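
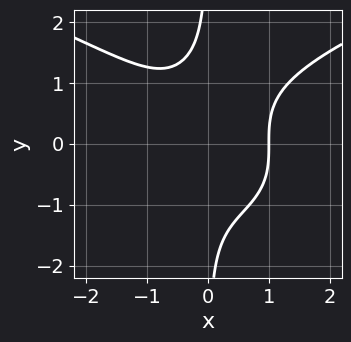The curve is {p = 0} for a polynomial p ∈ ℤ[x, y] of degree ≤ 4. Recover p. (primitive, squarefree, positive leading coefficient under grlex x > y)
(a) deg p = 4. A generic line meets the curve in up to 4 points.
(b) Reading off the gridlines: the curve avoids every integer y-axis point in the box; it crosses the x-axis at the gridline x = 1.
(c) Putting this together gives p.

x*y^3 - x^3 + 1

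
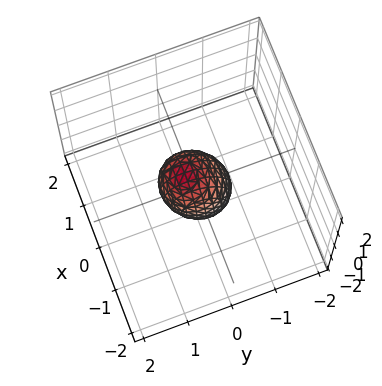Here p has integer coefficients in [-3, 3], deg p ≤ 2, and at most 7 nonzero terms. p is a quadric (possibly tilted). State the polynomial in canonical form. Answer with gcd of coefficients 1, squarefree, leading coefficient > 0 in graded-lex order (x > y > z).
2*x^2 + 2*y^2 - y*z + z^2 - 1

1. The degree is 2 — a generic line meets the surface in up to 2 points.
2. Reading off the gridlines: the z-axis gridline crossings are at z ∈ {-1, 1}.
3. Putting this together gives p.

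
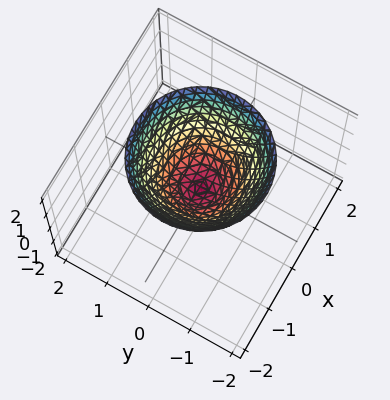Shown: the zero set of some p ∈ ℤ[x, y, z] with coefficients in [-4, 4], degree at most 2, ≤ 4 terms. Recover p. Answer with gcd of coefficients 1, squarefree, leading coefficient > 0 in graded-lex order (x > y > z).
x^2 + y^2 - z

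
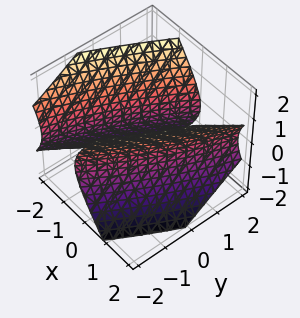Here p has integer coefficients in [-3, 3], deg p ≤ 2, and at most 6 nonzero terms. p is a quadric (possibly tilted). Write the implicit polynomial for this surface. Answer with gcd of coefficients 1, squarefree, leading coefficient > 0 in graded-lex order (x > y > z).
3*x^2 - 3*x*y + y^2 - 2*z^2 - 3

1. There are 2 components.
2. deg p = 2.
3. Checking where it meets the axes: among the integer gridlines, it crosses the x-axis at x ∈ {-1, 1}; no z-intercept at any integer in the box.
4. Matching integer coefficients to the picture gives p.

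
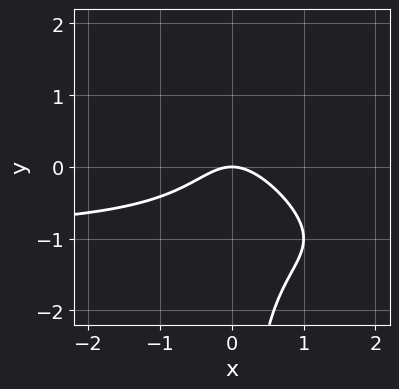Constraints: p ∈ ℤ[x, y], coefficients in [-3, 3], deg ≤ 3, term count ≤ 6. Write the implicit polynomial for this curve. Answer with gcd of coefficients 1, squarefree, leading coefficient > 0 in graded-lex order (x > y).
1. The degree is 3 — no degree-2 curve has this shape.
2. Reading off the gridlines: one x-axis crossing is at x = 0; it crosses the y-axis at the gridline y = 0.
3. Matching integer coefficients to the picture gives p.

x^2*y + x*y^2 + x^2 + y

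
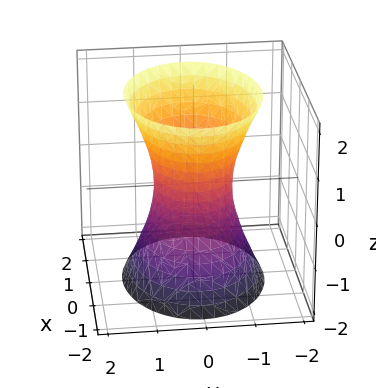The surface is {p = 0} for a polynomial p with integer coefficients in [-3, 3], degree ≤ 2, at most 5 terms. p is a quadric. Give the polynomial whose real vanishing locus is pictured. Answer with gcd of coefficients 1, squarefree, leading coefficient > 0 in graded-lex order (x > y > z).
2*x^2 + 3*y^2 - z^2 - 2

First, the degree is 2 — an hourglass — one-sheet hyperboloid; a quadric.
Next, symmetries: mirror symmetry z ↦ −z ⇒ only even powers of z; mirror symmetry x ↦ −x ⇒ only even powers of x; it's symmetric under y → −y, forcing even powers of y.
Next, checking where it meets the axes: it misses every integer gridline on the z-axis; the x-axis gridline crossings are at x ∈ {-1, 1}.
Finally, fitting integer coefficients to these (and the overall shape) gives p.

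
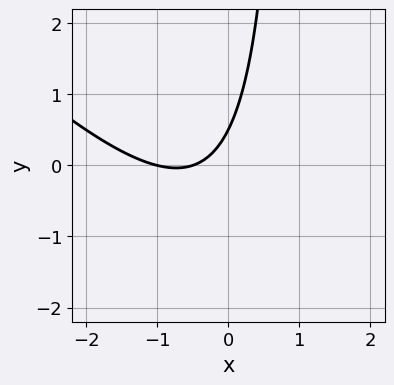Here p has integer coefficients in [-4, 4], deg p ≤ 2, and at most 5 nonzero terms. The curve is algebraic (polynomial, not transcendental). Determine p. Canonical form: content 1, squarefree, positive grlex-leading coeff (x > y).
(a) deg p = 2. The shape is more complex than any degree-1 curve.
(b) Checking where it meets the axes: it crosses the x-axis at the gridline x = -1.
(c) Putting this together gives p.

2*x^2 + 2*x*y + 3*x - 2*y + 1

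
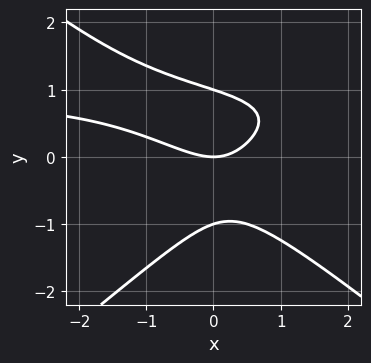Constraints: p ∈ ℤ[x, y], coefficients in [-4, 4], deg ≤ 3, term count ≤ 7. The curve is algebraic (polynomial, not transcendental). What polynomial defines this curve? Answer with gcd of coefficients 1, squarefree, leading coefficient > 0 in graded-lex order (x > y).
2*x^2*y - 3*y^3 - 2*x^2 - 2*x*y + 3*y

First, deg p = 3.
Then, reading off the gridlines: one x-axis crossing is at x = 0; among the integer gridlines, it crosses the y-axis at y ∈ {-1, 0, 1}.
Finally, the integer polynomial consistent with all of this is the stated p.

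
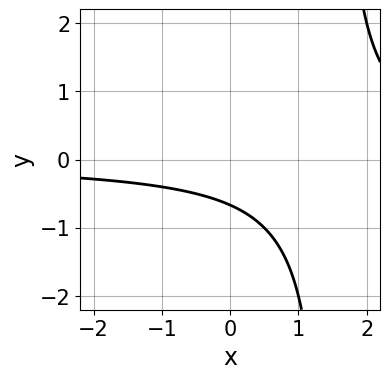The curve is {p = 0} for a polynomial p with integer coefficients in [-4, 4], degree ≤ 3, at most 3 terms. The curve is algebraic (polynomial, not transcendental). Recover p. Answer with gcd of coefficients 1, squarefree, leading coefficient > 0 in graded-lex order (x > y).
2*x*y - 3*y - 2

The degree is 2 — no degree-1 curve has this shape.
From the visible intercepts: it misses every integer gridline on the x-axis.
Matching integer coefficients to the picture gives p.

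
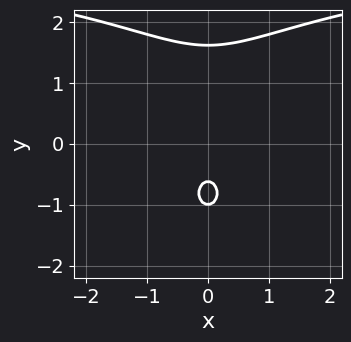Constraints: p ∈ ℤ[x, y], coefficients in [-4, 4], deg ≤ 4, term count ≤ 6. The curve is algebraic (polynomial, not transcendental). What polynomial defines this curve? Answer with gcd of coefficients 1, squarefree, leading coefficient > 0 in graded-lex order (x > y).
1. Degree: no degree-2 curve has this shape, so deg p = 3.
2. Symmetries: mirror symmetry x ↦ −x ⇒ only even powers of x.
3. Observable constraints: it crosses the y-axis at the gridline y = -1; it misses every integer gridline on the x-axis.
4. Solving for integer coefficients yields p as stated.

x^2*y + y^3 - 3*x^2 - 2*y - 1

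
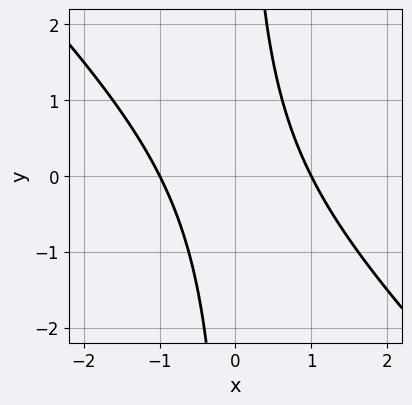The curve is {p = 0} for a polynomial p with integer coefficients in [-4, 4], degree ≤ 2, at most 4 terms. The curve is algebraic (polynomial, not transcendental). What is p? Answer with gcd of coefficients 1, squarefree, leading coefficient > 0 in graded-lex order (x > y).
First, the degree is 2 — a generic line meets the curve in up to 2 points.
Next, checking where it meets the axes: the x-axis gridline crossings are at x ∈ {-1, 1}; no y-intercept at any integer in the box.
Finally, solving for integer coefficients yields p as stated.

x^2 + x*y - 1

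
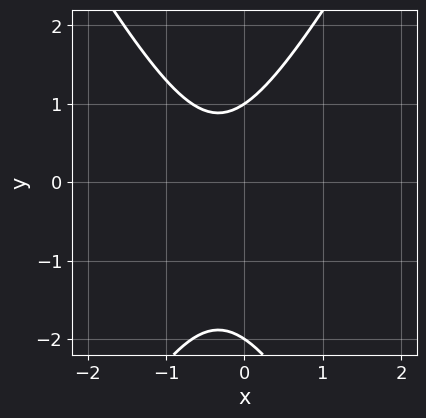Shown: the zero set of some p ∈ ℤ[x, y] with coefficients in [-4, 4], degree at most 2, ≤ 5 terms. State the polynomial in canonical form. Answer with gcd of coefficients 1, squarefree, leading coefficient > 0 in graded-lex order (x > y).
First, deg p = 2. No degree-1 curve has this shape.
Next, against the integer gridlines: among the integer gridlines, it crosses the y-axis at y ∈ {-2, 1}; the curve avoids every integer x-axis point in the box.
Finally, together with the visible shape, these determine p as stated.

3*x^2 - y^2 + 2*x - y + 2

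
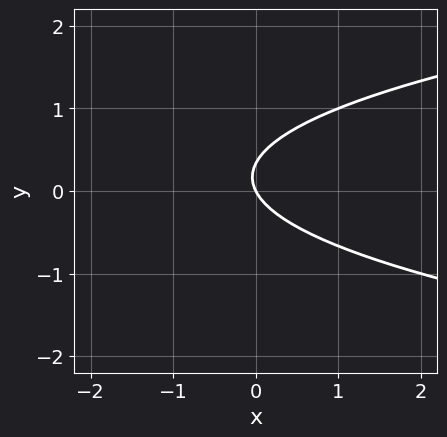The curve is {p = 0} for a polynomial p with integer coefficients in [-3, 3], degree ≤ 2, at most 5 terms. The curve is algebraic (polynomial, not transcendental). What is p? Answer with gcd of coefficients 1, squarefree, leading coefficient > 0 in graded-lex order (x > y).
3*y^2 - 2*x - y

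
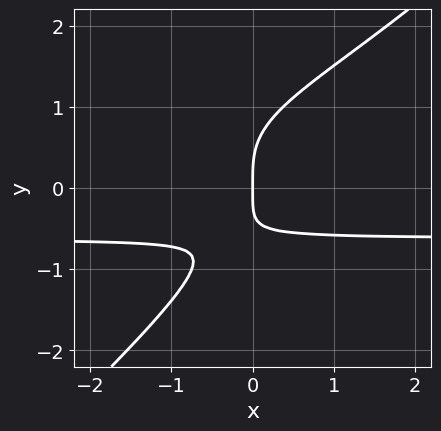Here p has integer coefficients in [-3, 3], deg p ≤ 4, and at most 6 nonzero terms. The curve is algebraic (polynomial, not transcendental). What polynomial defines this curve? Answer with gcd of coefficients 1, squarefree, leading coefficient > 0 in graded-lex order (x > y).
3*x*y^3 - 3*y^4 - x*y^2 + 3*x*y + 3*x

First, degree: a generic line meets the curve in up to 4 points, so deg p = 4.
Then, from the axis intercepts and sections: one y-axis crossing is at y = 0; it meets the x-axis at x = 0 (among the integer gridlines).
Finally, fitting integer coefficients to these (and the overall shape) gives p.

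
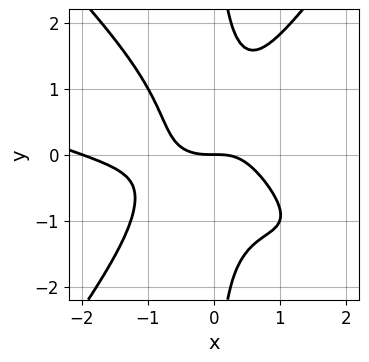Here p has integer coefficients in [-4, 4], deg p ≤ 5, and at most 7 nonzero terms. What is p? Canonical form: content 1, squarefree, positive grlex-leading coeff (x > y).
(a) Degree: no degree-3 curve has this shape, so deg p = 4.
(b) Against the integer gridlines: one y-axis crossing is at y = 0; among the integer gridlines, it crosses the x-axis at x ∈ {-2, 0}.
(c) The integer polynomial consistent with all of this is the stated p.

x^4 + 3*x^3*y - 2*x*y^3 + 2*x^3 + 2*y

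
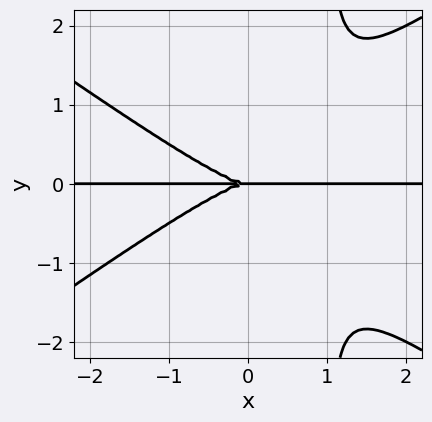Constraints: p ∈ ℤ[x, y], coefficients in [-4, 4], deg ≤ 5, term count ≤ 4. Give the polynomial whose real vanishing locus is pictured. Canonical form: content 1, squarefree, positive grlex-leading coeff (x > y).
1. Degree: no degree-3 curve has this shape, so deg p = 4.
2. From the visible intercepts: every point of the x-axis in the box is on the curve; it meets the y-axis at y = 0 (among the integer gridlines).
3. Together with the visible shape, these determine p as stated.

x^3*y - 2*x*y^3 + 2*y^3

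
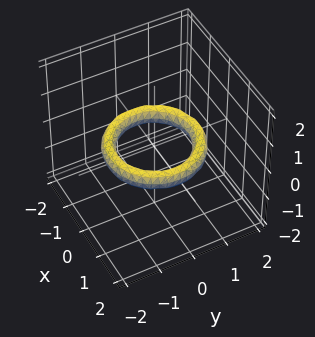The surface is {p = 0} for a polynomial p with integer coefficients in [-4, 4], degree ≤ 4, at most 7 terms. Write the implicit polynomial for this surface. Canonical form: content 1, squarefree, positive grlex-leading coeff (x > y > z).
x^4 + 2*x^2*y^2 + y^4 - 3*x^2 - 3*y^2 + 3*z^2 + 2

First, the degree is 4 — no degree-3 surface has this shape.
Then, symmetry: every cross-section ⟂ z is a circle, so x, y appear only via x² + y².
Then, observable constraints: a circular section at z = 0 has radius exactly 1; among the integer gridlines, it crosses the y-axis at y ∈ {-1, 1}; the surface avoids every integer z-axis point in the box.
Finally, the integer polynomial consistent with all of this is the stated p. Check: (1, 0, 0) on the x-axis lies on the surface, and p(1, 0, 0) = 0. ✓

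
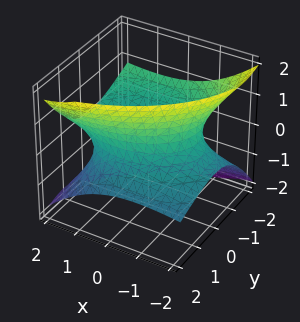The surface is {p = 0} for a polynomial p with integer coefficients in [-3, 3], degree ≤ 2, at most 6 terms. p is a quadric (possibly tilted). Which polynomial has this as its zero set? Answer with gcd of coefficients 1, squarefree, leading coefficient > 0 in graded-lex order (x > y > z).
First, the degree is 2 — the shape is more complex than any degree-1 surface.
Then, reading off the gridlines: it misses every integer gridline on the z-axis.
Finally, assembling these constraints gives the stated polynomial.

x^2 - 3*x*z + 2*y^2 + 3*y*z - 3*z^2 - 3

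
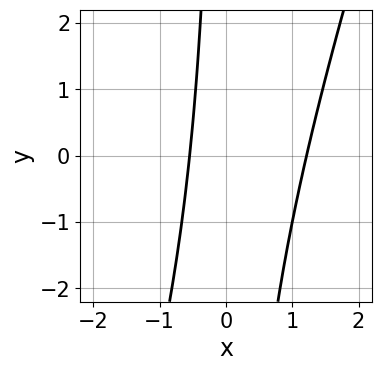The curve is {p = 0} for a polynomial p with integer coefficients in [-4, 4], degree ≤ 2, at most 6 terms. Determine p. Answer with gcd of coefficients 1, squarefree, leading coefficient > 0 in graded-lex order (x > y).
3*x^2 - x*y - 2*x - 2

deg p = 2. No degree-1 curve has this shape.
Reading off the gridlines: the curve avoids every integer y-axis point in the box.
Assembling these constraints gives the stated polynomial.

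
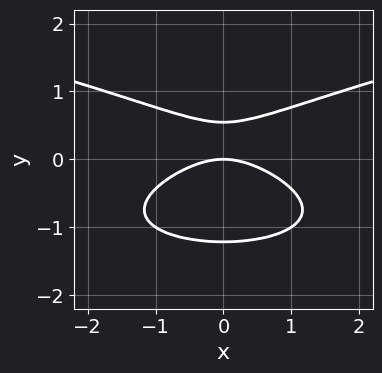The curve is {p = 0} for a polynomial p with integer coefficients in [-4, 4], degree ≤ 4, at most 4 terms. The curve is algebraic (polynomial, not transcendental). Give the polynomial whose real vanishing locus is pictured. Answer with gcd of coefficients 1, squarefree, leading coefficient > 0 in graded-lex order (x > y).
3*y^3 - x^2 + 2*y^2 - 2*y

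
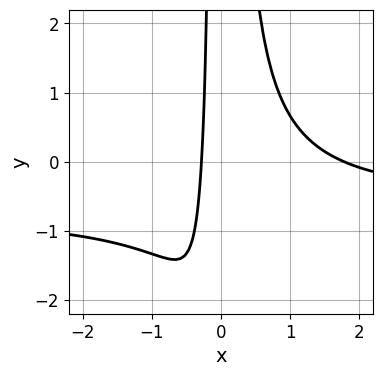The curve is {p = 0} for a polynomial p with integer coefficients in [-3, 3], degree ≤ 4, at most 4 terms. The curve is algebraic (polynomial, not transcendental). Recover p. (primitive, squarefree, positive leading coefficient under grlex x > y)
3*x^2*y + 2*x^2 - 3*x - 1

(a) The degree is 3 — a generic line meets the curve in up to 3 points.
(b) Against the integer gridlines: it misses every integer gridline on the y-axis.
(c) Assembling these constraints gives the stated polynomial.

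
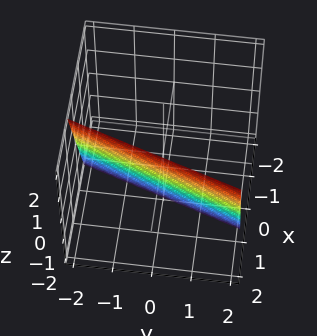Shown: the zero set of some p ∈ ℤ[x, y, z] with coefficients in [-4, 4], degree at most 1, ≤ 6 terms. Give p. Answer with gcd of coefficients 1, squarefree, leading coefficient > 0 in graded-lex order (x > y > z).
3*x - y - z - 2

(a) The degree is 1 — the surface is flat (a plane).
(b) Reading off the gridlines: it crosses the y-axis at the gridline y = -2; one z-axis crossing is at z = -2.
(c) Assembling these constraints gives the stated polynomial.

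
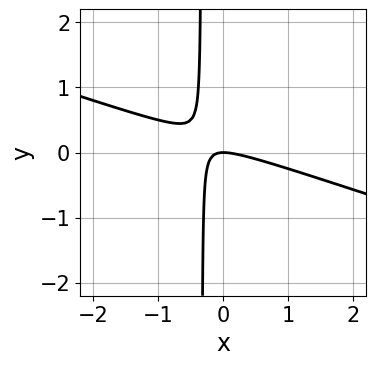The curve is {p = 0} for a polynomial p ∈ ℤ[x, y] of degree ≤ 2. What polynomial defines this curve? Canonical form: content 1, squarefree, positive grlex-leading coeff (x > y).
First, deg p = 2. The shape is more complex than any degree-1 curve.
Then, against the integer gridlines: one x-axis crossing is at x = 0; it meets the y-axis at y = 0 (among the integer gridlines).
Finally, solving for integer coefficients yields p as stated.

x^2 + 3*x*y + y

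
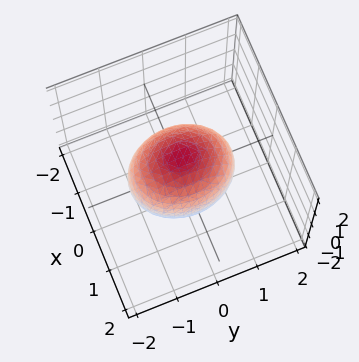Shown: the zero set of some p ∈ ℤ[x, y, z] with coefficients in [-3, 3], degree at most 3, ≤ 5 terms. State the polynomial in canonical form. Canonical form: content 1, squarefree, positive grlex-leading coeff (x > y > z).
1. The degree is 2 — bounded and convex; a quadric.
2. Symmetries: it's symmetric under z → −z, forcing even powers of z; it's symmetric under y → −y, forcing even powers of y; it's symmetric under x → −x, forcing even powers of x.
3. Reading off the gridlines: the x-axis gridline crossings are at x ∈ {-1, 1}.
4. The integer polynomial consistent with all of this is the stated p.

3*x^2 + 2*y^2 + 2*z^2 - 3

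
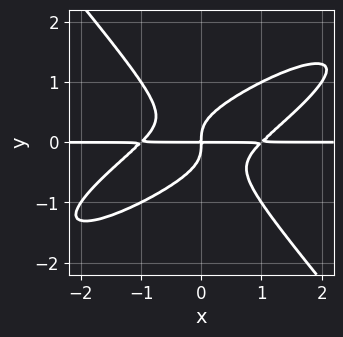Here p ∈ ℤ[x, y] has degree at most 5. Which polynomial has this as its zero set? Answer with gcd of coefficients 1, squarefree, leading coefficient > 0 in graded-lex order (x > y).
First, the degree is 4 — no degree-3 curve has this shape.
Next, observable constraints: every point of the x-axis in the box is on the curve.
Finally, matching integer coefficients to the picture gives p.

x^3*y - 2*x^2*y^2 + 2*y^4 - x*y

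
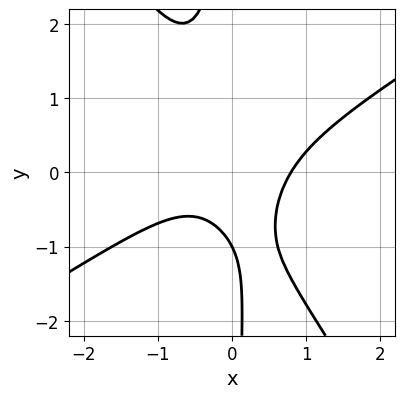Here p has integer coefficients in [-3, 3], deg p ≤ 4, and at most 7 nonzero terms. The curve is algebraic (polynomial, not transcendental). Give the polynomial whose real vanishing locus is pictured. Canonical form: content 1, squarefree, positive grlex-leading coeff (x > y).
1. The degree is 3 — no degree-2 curve has this shape.
2. Against the integer gridlines: it crosses the y-axis at the gridline y = -1.
3. Assembling these constraints gives the stated polynomial.

2*x^3 - 2*x^2*y - 2*x*y^2 - y - 1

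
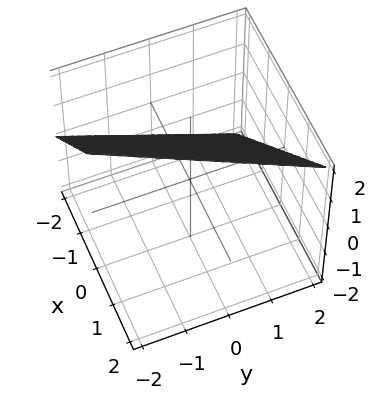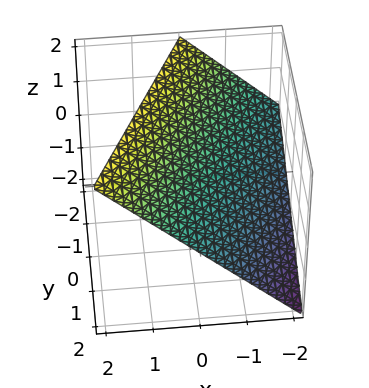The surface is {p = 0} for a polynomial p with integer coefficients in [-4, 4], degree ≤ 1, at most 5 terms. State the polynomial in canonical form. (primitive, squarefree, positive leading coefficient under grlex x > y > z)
2*x - y - 2*z + 2

Degree: the surface is flat (a plane), so deg p = 1.
Reading off the gridlines: it crosses the x-axis at the gridline x = -1; it crosses the y-axis at the gridline y = 2; one z-axis crossing is at z = 1.
Matching integer coefficients to the picture gives p.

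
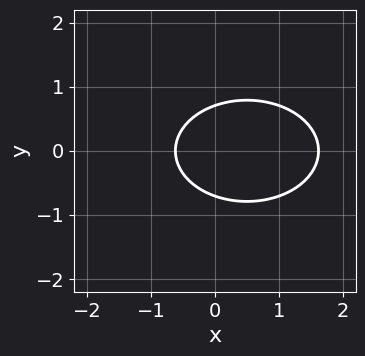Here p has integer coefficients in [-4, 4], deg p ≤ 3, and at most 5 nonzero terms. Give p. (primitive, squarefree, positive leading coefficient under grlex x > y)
x^2 + 2*y^2 - x - 1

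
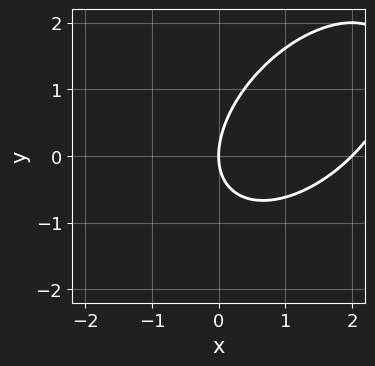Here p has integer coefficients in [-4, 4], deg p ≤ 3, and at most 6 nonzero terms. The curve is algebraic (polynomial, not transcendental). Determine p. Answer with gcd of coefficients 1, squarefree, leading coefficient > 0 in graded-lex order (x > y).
x^2 - x*y + y^2 - 2*x

1. deg p = 2. The shape is more complex than any degree-1 curve.
2. Checking where it meets the axes: it crosses the y-axis at the gridline y = 0; the x-axis gridline crossings are at x ∈ {0, 2}.
3. The integer polynomial consistent with all of this is the stated p.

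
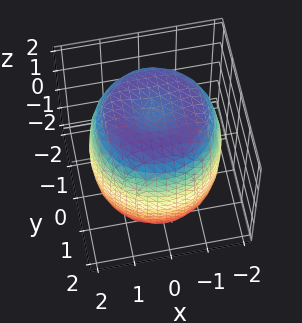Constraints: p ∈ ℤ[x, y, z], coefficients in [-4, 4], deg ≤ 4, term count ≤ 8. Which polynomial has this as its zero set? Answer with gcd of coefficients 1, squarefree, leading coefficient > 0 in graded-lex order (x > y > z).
x^4 + 2*x^2*y^2 + y^4 - 2*x^2 - 2*y^2 + z^2 - 3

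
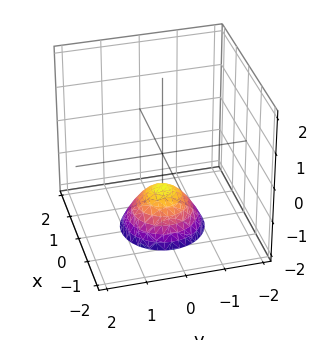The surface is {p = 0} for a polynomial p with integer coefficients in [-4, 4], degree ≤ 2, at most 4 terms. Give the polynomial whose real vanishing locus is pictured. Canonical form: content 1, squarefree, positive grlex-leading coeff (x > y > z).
1. deg p = 2. A generic line meets the surface in up to 2 points.
2. Symmetries: rotational symmetry about the z-axis ⇒ p depends on x, y only through x² + y².
3. Observable constraints: no y-intercept at any integer in the box; a circular section at z = -2 has radius exactly 1; it crosses the z-axis at the gridline z = -1; no x-intercept at any integer in the box.
4. Putting this together gives p.

x^2 + y^2 + z + 1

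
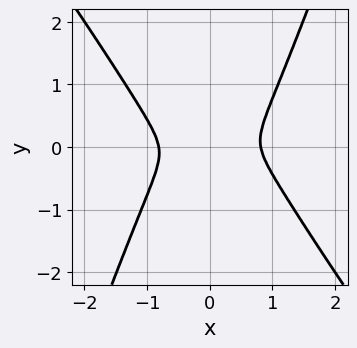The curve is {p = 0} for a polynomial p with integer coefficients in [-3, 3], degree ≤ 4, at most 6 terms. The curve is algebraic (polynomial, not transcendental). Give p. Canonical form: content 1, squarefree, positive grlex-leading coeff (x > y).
3*x^4 + x^3*y - x^2*y^2 - 2*x^2 - 2*y^2

1. deg p = 4. No degree-3 curve has this shape.
2. Matching integer coefficients to the picture gives p.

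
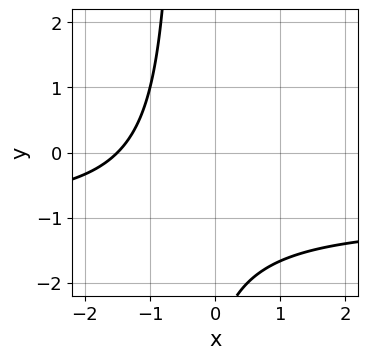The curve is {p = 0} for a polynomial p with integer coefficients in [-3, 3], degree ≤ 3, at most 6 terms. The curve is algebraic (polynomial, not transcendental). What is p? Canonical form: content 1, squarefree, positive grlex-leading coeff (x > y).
(a) Degree: the shape is more complex than any degree-1 curve, so deg p = 2.
(b) From the visible intercepts: no y-intercept at any integer in the box.
(c) Together with the visible shape, these determine p as stated.

2*x*y + 2*x + y + 3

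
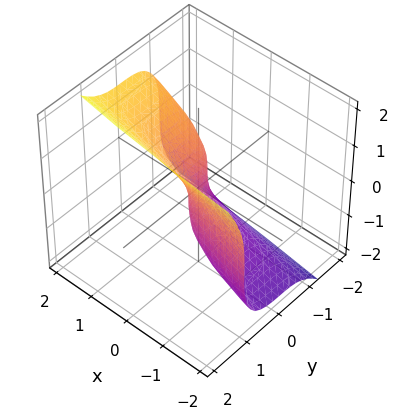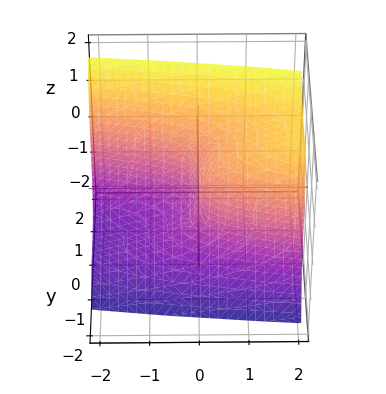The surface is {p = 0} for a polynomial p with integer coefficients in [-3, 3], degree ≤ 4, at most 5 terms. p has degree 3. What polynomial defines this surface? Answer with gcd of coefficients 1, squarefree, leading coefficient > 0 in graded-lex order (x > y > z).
3*y^3 - z^3 + 2*x

(a) The degree is 3 — a generic line meets the surface in up to 3 points.
(b) Reading off the gridlines: it meets the z-axis at z = 0 (among the integer gridlines); it crosses the y-axis at the gridline y = 0; one x-axis crossing is at x = 0.
(c) Fitting integer coefficients to these (and the overall shape) gives p.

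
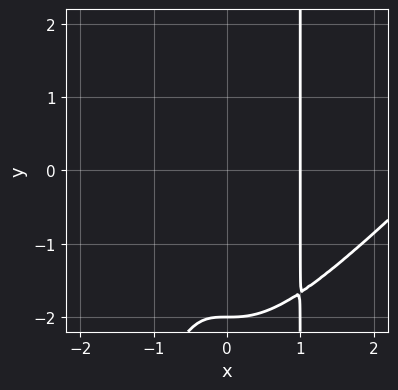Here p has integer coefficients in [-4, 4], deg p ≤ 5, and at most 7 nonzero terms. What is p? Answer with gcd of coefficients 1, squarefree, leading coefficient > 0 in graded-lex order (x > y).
x^4 - x^3*y - 3*x^3 + y + 2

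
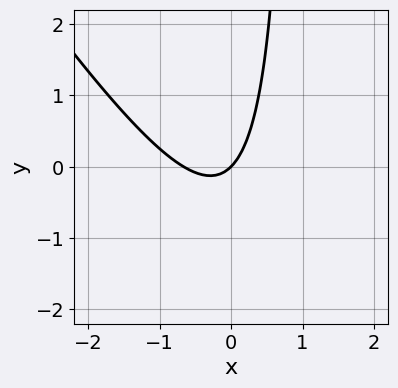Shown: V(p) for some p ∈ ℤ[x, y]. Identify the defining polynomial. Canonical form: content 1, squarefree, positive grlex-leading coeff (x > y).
First, degree: no degree-1 curve has this shape, so deg p = 2.
Then, checking where it meets the axes: one x-axis crossing is at x = 0; it crosses the y-axis at the gridline y = 0.
Finally, matching integer coefficients to the picture gives p.

3*x^2 + 2*x*y + 2*x - 2*y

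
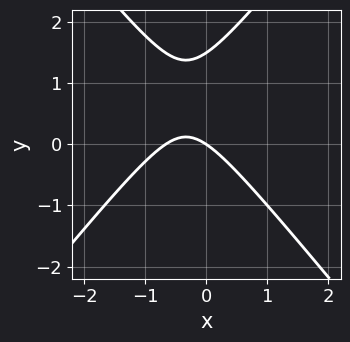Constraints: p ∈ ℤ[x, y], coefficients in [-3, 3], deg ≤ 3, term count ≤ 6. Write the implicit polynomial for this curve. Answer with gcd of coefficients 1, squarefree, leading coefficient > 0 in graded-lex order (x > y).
3*x^2 - 2*y^2 + 2*x + 3*y

(a) The degree is 2 — a generic line meets the curve in up to 2 points.
(b) From the visible intercepts: one y-axis crossing is at y = 0; one x-axis crossing is at x = 0.
(c) Assembling these constraints gives the stated polynomial.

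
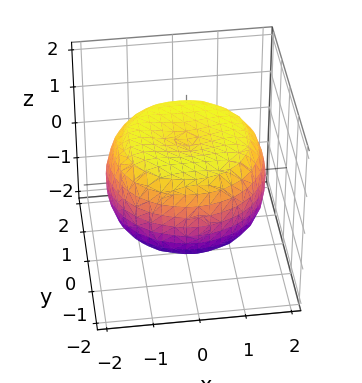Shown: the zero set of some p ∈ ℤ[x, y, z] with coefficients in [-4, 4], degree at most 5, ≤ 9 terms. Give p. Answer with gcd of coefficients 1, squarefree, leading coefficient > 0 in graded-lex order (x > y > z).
(a) Degree: a generic line meets the surface in up to 4 points, so deg p = 4.
(b) By symmetry, every cross-section ⟂ z is a circle, so x, y appear only via x² + y².
(c) From the visible intercepts: among the integer gridlines, it crosses the z-axis at z ∈ {-1, 1}; a circular section at z = 1 has radius between 1 and 2.
(d) These observations pin down the coefficients.

x^4 + 2*x^2*y^2 + y^4 - 2*x^2 - 2*y^2 + 3*z^2 - 3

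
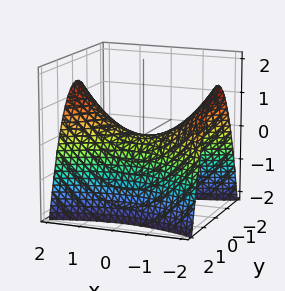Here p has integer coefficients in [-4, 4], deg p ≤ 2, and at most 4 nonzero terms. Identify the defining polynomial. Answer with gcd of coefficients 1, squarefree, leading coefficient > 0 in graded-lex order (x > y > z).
x^2 - 3*y^2 - 3*z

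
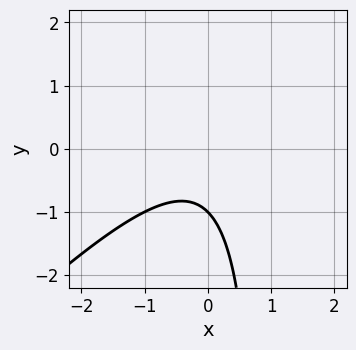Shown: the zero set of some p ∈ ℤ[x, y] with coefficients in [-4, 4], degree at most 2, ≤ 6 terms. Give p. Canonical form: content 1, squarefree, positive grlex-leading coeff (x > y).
x^2 - x*y + y + 1

1. Degree: no degree-1 curve has this shape, so deg p = 2.
2. Against the integer gridlines: the curve avoids every integer x-axis point in the box; it meets the y-axis at y = -1 (among the integer gridlines).
3. Solving for integer coefficients yields p as stated.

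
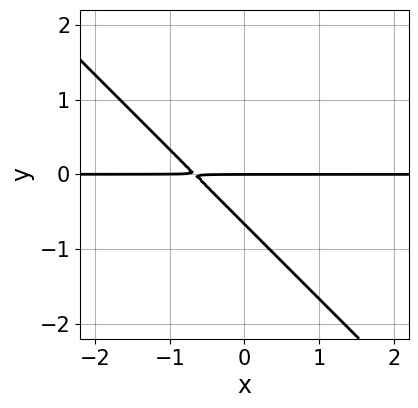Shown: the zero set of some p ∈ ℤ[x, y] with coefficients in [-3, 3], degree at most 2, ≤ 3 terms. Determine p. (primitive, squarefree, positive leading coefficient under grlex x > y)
3*x*y + 3*y^2 + 2*y

Degree: a generic line meets the curve in up to 2 points, so deg p = 2.
From the visible intercepts: one y-axis crossing is at y = 0; the visible x-axis segment lies entirely on the curve.
Putting this together gives p.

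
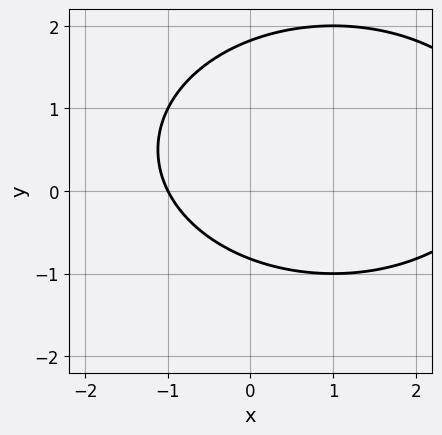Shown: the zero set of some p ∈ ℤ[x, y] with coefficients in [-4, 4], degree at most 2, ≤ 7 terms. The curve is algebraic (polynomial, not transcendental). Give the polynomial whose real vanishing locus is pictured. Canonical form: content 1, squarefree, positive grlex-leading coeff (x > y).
x^2 + 2*y^2 - 2*x - 2*y - 3

First, the degree is 2 — a generic line meets the curve in up to 2 points.
Next, observable constraints: it meets the x-axis at x = -1 (among the integer gridlines).
Finally, the integer polynomial consistent with all of this is the stated p.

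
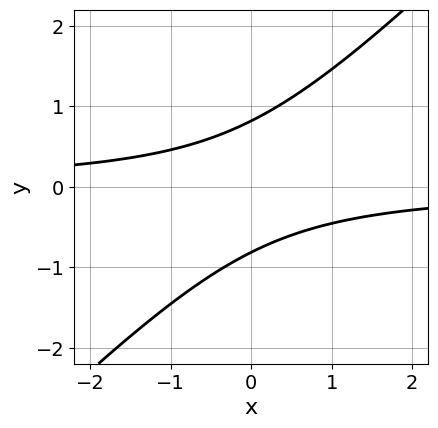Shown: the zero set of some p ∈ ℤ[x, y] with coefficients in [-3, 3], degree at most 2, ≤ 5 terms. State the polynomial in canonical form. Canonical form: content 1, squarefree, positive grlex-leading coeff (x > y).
First, the degree is 2 — the shape is more complex than any degree-1 curve.
Then, against the integer gridlines: the curve avoids every integer x-axis point in the box.
Finally, fitting integer coefficients to these (and the overall shape) gives p.

3*x*y - 3*y^2 + 2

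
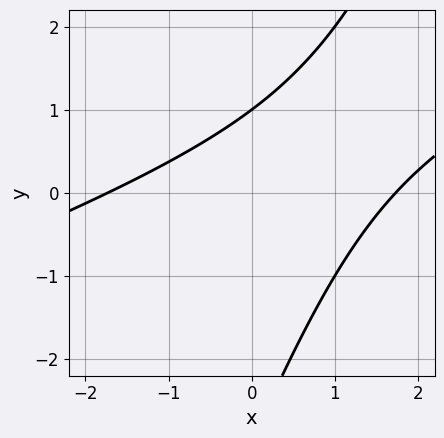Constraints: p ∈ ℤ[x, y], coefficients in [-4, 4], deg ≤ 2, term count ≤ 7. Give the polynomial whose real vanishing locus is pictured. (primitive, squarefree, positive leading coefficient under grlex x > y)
x^2 - 3*x*y + y^2 + 2*y - 3

First, deg p = 2. No degree-1 curve has this shape.
Then, observable constraints: one y-axis crossing is at y = 1.
Finally, matching integer coefficients to the picture gives p.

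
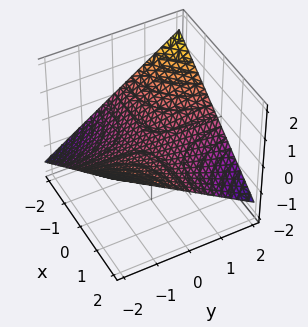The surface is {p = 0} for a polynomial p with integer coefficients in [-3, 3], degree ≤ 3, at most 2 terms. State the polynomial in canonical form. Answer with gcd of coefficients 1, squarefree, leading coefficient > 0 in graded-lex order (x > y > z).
1. Degree: a saddle surface; a quadric, so deg p = 2.
2. Reading off the gridlines: every point of the x-axis in the box is on the surface; the visible y-axis segment lies entirely on the surface; one z-axis crossing is at z = 0.
3. These observations pin down the coefficients.

x*y + 3*z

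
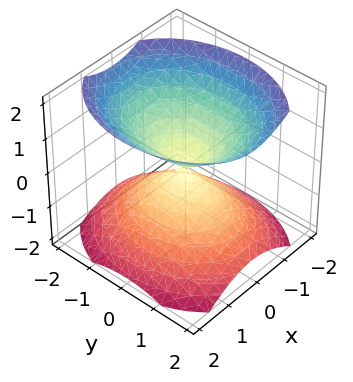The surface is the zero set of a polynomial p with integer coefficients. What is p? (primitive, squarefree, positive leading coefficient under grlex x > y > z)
3*x^2 + 2*y^2 - 3*z^2

1. The picture has 2 separate pieces.
2. deg p = 2.
3. Symmetries: mirror symmetry y ↦ −y ⇒ only even powers of y; the x ↦ −x reflection is a symmetry, so x appears only in even powers; it's symmetric under z → −z, forcing even powers of z.
4. From the axis intercepts and sections: it meets the z-axis at z = 0 (among the integer gridlines); it meets the x-axis at x = 0 (among the integer gridlines); it crosses the y-axis at the gridline y = 0.
5. Putting this together gives p.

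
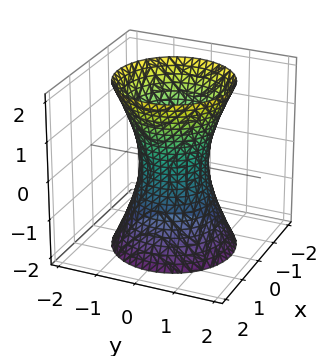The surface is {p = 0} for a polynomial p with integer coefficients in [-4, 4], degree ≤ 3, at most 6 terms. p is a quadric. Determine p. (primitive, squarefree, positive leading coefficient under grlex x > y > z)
(a) deg p = 2. An hourglass — one-sheet hyperboloid; a quadric.
(b) Symmetries: mirror symmetry z ↦ −z ⇒ only even powers of z; the z-axis is an axis of rotation, so x and y enter only as x² + y².
(c) From the visible intercepts: a circular section at z = 2 has radius between 1 and 2; no z-intercept at any integer in the box.
(d) Fitting integer coefficients to these (and the overall shape) gives p.

3*x^2 + 3*y^2 - z^2 - 2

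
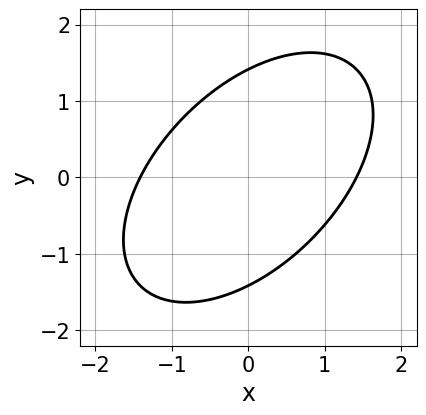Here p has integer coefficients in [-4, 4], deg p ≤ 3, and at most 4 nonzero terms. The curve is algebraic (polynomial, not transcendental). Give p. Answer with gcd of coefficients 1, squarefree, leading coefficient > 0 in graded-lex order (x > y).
First, degree: no degree-1 curve has this shape, so deg p = 2.
Finally, matching integer coefficients to the picture gives p.

x^2 - x*y + y^2 - 2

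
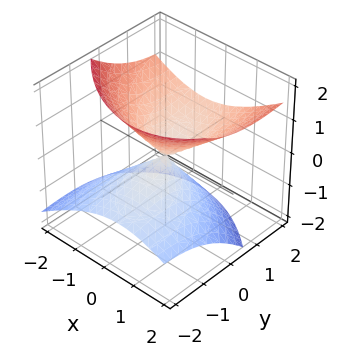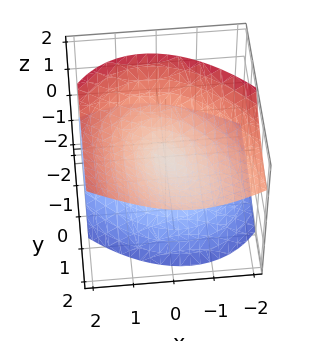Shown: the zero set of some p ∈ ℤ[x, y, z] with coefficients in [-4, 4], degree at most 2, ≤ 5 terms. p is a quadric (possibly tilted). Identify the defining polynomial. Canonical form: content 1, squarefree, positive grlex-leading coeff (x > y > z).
First, degree: a generic line meets the surface in up to 2 points, so deg p = 2.
Next, from the visible intercepts: it crosses the x-axis at the gridline x = 0; it crosses the y-axis at the gridline y = 0.
Finally, the integer polynomial consistent with all of this is the stated p.

2*x^2 + x*y + y^2 - 3*y*z - 3*z^2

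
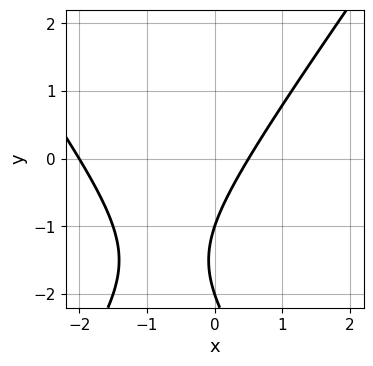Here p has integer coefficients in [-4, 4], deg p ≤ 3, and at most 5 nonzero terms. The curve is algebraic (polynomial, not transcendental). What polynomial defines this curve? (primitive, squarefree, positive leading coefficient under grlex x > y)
1. deg p = 2.
2. Observable constraints: it meets the x-axis at x = -2 (among the integer gridlines); among the integer gridlines, it crosses the y-axis at y ∈ {-2, -1}.
3. Solving for integer coefficients yields p as stated.

2*x^2 - y^2 + 3*x - 3*y - 2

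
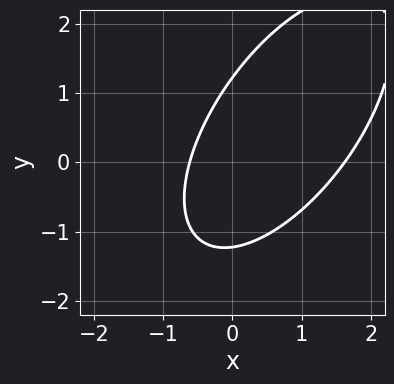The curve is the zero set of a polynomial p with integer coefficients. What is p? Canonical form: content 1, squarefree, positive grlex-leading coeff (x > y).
3*x^2 - 3*x*y + 2*y^2 - 3*x - 3

First, the degree is 2 — a generic line meets the curve in up to 2 points.
Finally, matching integer coefficients to the picture gives p.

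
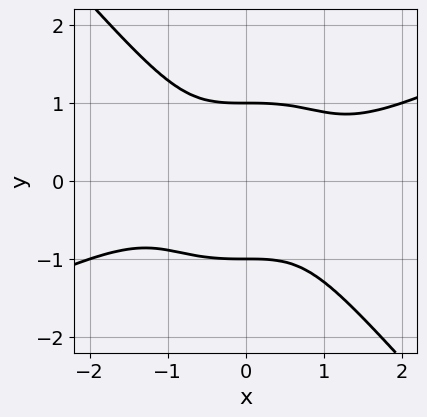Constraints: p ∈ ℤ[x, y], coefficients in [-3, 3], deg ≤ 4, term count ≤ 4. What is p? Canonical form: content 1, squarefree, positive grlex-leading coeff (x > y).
1. deg p = 4. No degree-3 curve has this shape.
2. From the axis intercepts and sections: no x-intercept at any integer in the box; the y-axis gridline crossings are at y ∈ {-1, 1}.
3. Putting this together gives p.

x^4 - 2*x^3*y - 2*y^4 + 2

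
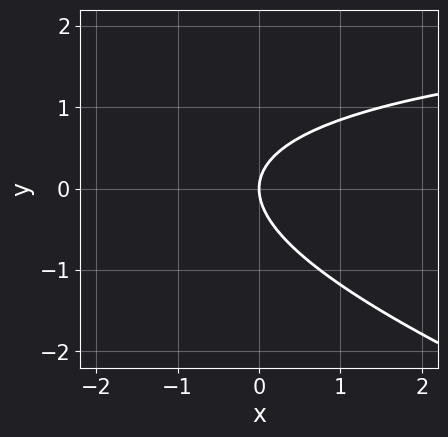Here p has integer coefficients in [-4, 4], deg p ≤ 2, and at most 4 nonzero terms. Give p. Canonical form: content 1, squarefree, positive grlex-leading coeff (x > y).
x*y + 3*y^2 - 3*x

First, the degree is 2 — the shape is more complex than any degree-1 curve.
Next, from the axis intercepts and sections: one y-axis crossing is at y = 0; it meets the x-axis at x = 0 (among the integer gridlines).
Finally, matching integer coefficients to the picture gives p.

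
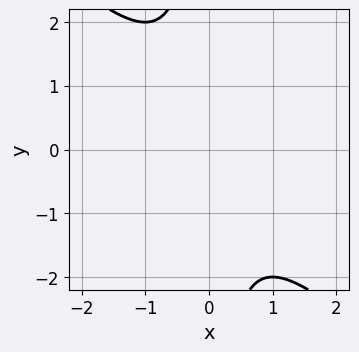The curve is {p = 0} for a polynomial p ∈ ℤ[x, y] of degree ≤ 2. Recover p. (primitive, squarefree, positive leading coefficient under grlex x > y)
x^2 + x*y + 1

1. Degree: no degree-1 curve has this shape, so deg p = 2.
2. From the axis intercepts and sections: the curve avoids every integer x-axis point in the box; no y-intercept at any integer in the box.
3. The integer polynomial consistent with all of this is the stated p.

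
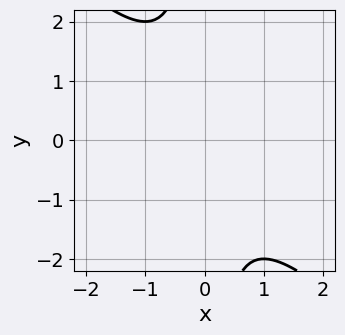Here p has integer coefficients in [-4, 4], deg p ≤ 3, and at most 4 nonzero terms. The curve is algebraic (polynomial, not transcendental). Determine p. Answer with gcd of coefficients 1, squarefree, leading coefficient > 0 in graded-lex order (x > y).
x^2 + x*y + 1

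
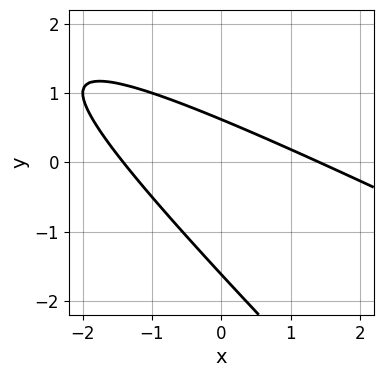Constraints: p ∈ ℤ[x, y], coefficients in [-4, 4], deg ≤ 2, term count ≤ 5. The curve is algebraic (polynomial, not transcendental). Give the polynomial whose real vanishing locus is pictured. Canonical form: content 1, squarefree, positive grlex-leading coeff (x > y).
x^2 + 3*x*y + 2*y^2 + 2*y - 2

First, the degree is 2 — no degree-1 curve has this shape.
Finally, the integer polynomial consistent with all of this is the stated p.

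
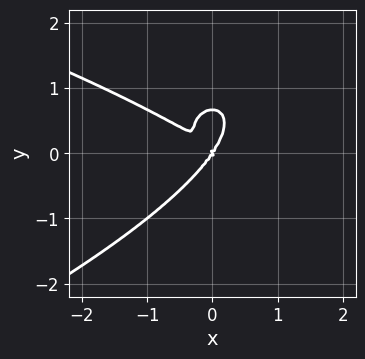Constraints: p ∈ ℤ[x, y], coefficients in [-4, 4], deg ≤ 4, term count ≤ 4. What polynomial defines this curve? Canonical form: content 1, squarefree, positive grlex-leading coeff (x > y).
First, the degree is 4 — no degree-3 curve has this shape.
Next, reading off the gridlines: it crosses the x-axis at the gridline x = 0; one y-axis crossing is at y = 0.
Finally, these observations pin down the coefficients.

3*y^4 + 2*x^3 + 3*x^2*y - 2*y^3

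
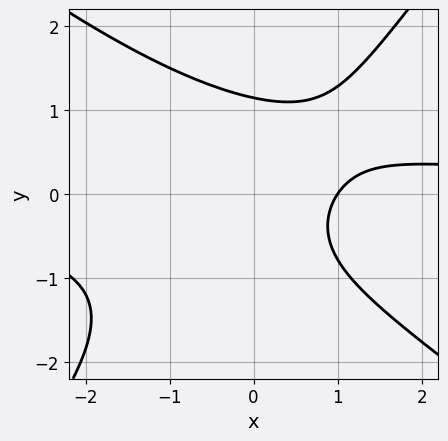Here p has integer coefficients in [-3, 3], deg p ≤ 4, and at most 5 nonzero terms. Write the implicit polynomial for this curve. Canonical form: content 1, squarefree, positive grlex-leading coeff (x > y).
1. deg p = 3. The shape is more complex than any degree-2 curve.
2. Checking where it meets the axes: one x-axis crossing is at x = 1.
3. Together with the visible shape, these determine p as stated.

2*x^2*y + x*y^2 - 2*y^3 - 3*x + 3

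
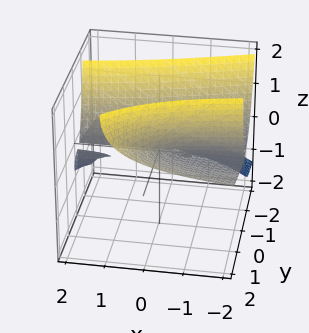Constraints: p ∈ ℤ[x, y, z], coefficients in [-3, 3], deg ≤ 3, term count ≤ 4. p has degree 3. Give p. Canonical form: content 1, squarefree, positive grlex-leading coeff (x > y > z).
2*x*y*z + y^3 - 3*y^2*z + 2*z^2

There are 3 components. They look like related sheets of one shape, so recover p as a whole.
The degree is 3 — the shape is more complex than any degree-2 surface.
Reading off the gridlines: it meets the y-axis at y = 0 (among the integer gridlines); one z-axis crossing is at z = 0.
Matching integer coefficients to the picture gives p. Check: (-2, 0, 0) on the x-axis lies on the surface, and p(-2, 0, 0) = 0. ✓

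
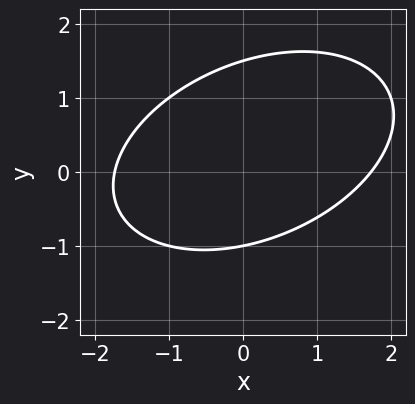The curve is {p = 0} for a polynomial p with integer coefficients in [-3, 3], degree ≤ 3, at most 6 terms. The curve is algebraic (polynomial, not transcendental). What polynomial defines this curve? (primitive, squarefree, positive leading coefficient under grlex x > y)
1. Degree: the shape is more complex than any degree-1 curve, so deg p = 2.
2. Reading off the gridlines: it meets the y-axis at y = -1 (among the integer gridlines).
3. These observations pin down the coefficients.

x^2 - x*y + 2*y^2 - y - 3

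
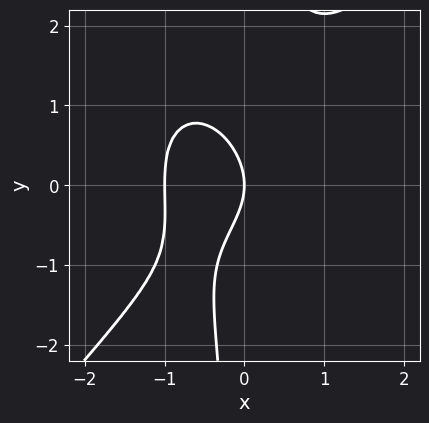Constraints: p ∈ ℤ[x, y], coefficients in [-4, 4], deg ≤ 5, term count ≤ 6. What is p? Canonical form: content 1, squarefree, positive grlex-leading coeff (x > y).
3*x^4 - 2*x*y^3 + x*y^2 + 2*y^2 + 3*x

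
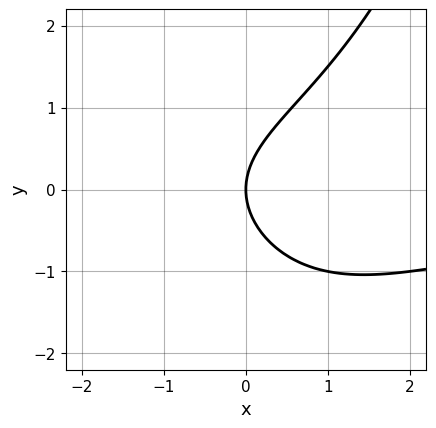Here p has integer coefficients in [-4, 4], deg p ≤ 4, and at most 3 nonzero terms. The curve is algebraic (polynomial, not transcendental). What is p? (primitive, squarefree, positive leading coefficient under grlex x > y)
The degree is 3 — no degree-2 curve has this shape.
From the visible intercepts: it meets the y-axis at y = 0 (among the integer gridlines); one x-axis crossing is at x = 0.
The integer polynomial consistent with all of this is the stated p.

x^2*y - 2*y^2 + 3*x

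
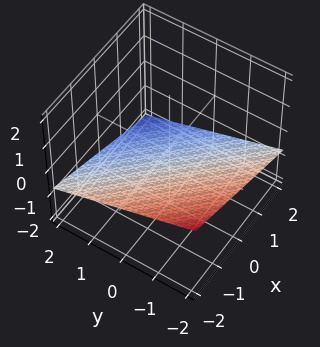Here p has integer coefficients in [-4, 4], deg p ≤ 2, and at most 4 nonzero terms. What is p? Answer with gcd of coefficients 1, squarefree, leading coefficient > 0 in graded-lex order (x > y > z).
(a) Degree: every cross-section is a straight line — this is a plane, so deg p = 1.
(b) Checking where it meets the axes: it meets the y-axis at y = -2 (among the integer gridlines); one x-axis crossing is at x = -2.
(c) Fitting integer coefficients to these (and the overall shape) gives p.

x + y + 3*z + 2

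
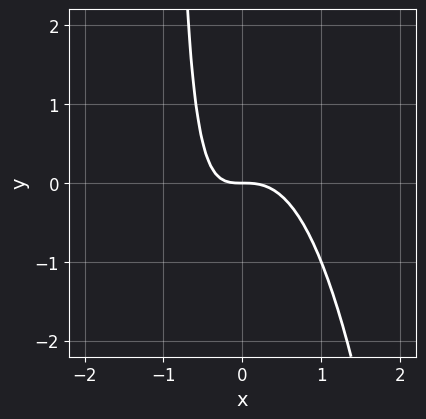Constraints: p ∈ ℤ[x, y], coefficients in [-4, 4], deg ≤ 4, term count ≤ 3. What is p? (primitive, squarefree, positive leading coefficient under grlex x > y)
2*x^3 + x*y + y

deg p = 3. The shape is more complex than any degree-2 curve.
Checking where it meets the axes: one x-axis crossing is at x = 0; it crosses the y-axis at the gridline y = 0.
Assembling these constraints gives the stated polynomial.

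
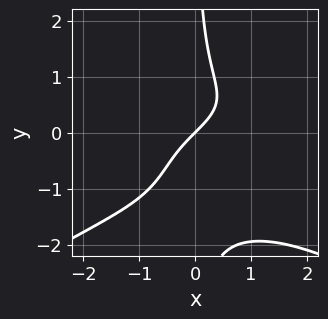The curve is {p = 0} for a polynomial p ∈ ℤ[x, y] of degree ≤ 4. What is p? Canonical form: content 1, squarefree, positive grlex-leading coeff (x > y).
x^3*y - 3*x*y^3 - 3*x*y^2 - 3*x + 3*y

First, the degree is 4 — the shape is more complex than any degree-3 curve.
Next, checking where it meets the axes: it crosses the x-axis at the gridline x = 0; one y-axis crossing is at y = 0.
Finally, fitting integer coefficients to these (and the overall shape) gives p.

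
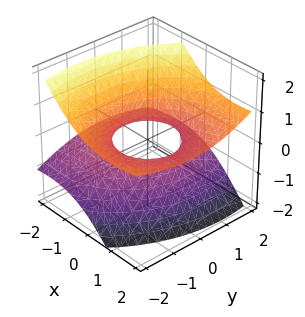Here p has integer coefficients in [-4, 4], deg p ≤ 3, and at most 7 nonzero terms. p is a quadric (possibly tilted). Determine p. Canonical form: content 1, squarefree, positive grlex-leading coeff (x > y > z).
1. The degree is 2 — no degree-1 surface has this shape.
2. Reading off the gridlines: the surface avoids every integer z-axis point in the box; the y-axis gridline crossings are at y ∈ {-1, 1}; among the integer gridlines, it crosses the x-axis at x ∈ {-1, 1}.
3. Solving for integer coefficients yields p as stated.

x^2 - 3*x*z + y^2 + y*z - 3*z^2 - 1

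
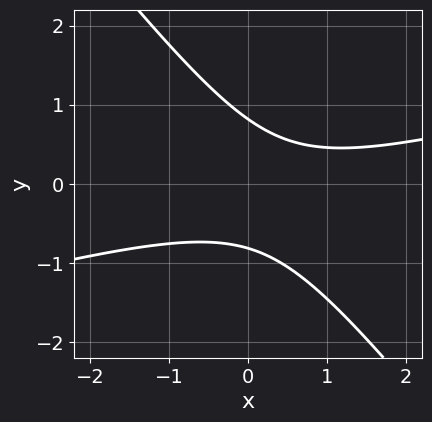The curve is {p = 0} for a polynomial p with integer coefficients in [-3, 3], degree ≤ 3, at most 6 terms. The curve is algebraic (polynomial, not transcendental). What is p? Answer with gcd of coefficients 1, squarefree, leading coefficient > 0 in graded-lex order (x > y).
(a) The degree is 2 — a generic line meets the curve in up to 2 points.
(b) From the visible intercepts: the curve avoids every integer x-axis point in the box.
(c) Solving for integer coefficients yields p as stated.

x^2 - 3*x*y - 3*y^2 - x + 2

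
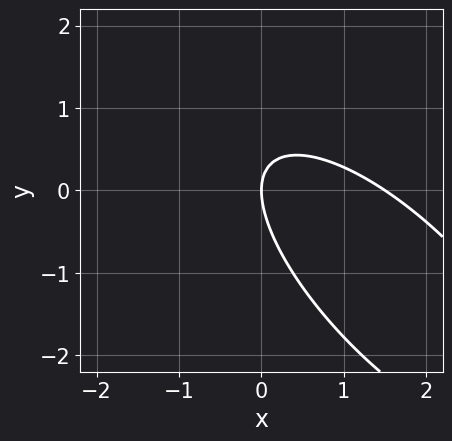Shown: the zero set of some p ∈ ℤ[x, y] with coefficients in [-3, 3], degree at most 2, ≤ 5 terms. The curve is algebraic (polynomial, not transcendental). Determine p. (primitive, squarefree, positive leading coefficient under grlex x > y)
2*x^2 + 3*x*y + 2*y^2 - 3*x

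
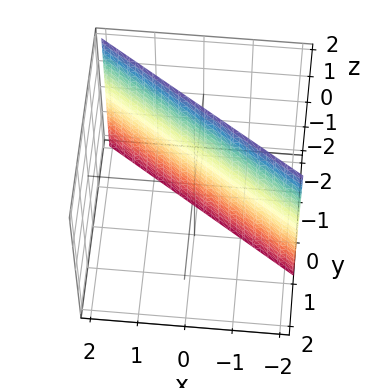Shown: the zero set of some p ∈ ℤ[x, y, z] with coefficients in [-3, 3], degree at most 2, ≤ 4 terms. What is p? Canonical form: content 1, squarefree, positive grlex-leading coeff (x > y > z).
2*x + 3*y + 2

deg p = 1. Every cross-section is a straight line — this is a plane.
Reading off the gridlines: no z-intercept at any integer in the box; one x-axis crossing is at x = -1.
Putting this together gives p.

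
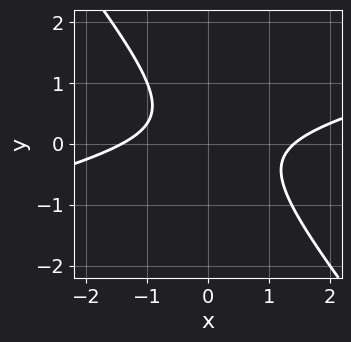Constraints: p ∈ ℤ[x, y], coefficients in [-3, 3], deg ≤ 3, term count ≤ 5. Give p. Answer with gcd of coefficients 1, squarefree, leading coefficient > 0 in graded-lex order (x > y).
The degree is 2 — a generic line meets the curve in up to 2 points.
From the axis intercepts and sections: no y-intercept at any integer in the box.
Together with the visible shape, these determine p as stated.

x^2 - 3*x*y - 3*y^2 + y - 2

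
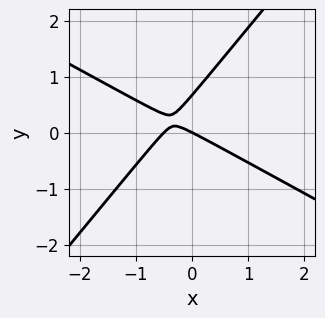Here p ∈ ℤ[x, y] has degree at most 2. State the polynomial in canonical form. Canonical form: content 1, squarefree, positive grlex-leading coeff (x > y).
First, deg p = 2. The shape is more complex than any degree-1 curve.
Next, from the axis intercepts and sections: it meets the y-axis at y = 0 (among the integer gridlines); it crosses the x-axis at the gridline x = 0.
Finally, solving for integer coefficients yields p as stated.

2*x^2 + 2*x*y - 3*y^2 + x + 2*y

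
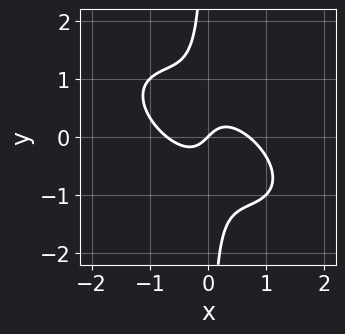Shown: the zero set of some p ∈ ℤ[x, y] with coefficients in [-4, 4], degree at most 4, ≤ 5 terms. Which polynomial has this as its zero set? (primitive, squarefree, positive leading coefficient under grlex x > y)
2*x^3 + 3*x^2*y + 3*x*y^2 - x + y

(a) The degree is 3 — a generic line meets the curve in up to 3 points.
(b) Observable constraints: one y-axis crossing is at y = 0; it meets the x-axis at x = 0 (among the integer gridlines).
(c) Fitting integer coefficients to these (and the overall shape) gives p.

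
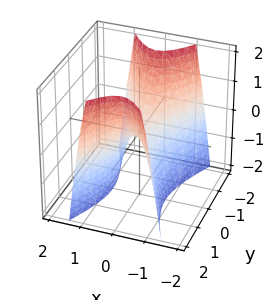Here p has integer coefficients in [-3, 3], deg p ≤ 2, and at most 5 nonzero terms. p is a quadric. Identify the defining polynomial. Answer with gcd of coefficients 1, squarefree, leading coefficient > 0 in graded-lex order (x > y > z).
3*x^2 - y^2 + z

Degree: a saddle surface; a quadric, so deg p = 2.
Symmetries: mirror symmetry y ↦ −y ⇒ only even powers of y; it's symmetric under x → −x, forcing even powers of x.
From the visible intercepts: it crosses the z-axis at the gridline z = 0; it meets the y-axis at y = 0 (among the integer gridlines).
Putting this together gives p.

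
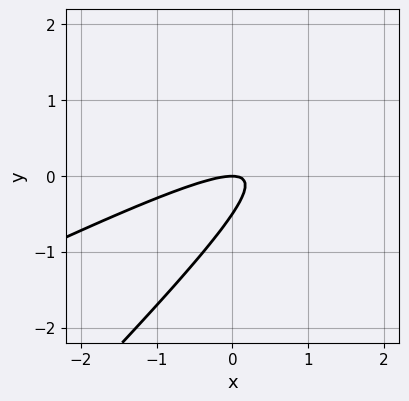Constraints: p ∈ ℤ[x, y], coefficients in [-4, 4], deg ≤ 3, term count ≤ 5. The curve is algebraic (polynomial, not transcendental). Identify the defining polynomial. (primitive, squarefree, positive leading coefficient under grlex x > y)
(a) deg p = 2. The shape is more complex than any degree-1 curve.
(b) Against the integer gridlines: it crosses the x-axis at the gridline x = 0; it crosses the y-axis at the gridline y = 0.
(c) These observations pin down the coefficients.

x^2 - 3*x*y + 2*y^2 + y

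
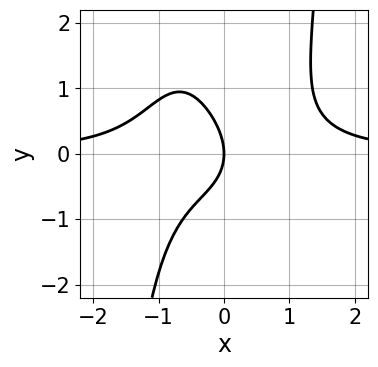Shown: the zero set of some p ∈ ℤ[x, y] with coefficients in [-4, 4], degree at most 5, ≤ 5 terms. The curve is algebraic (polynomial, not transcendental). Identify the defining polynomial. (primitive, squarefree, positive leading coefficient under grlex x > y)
3*x^3*y - x*y - 2*y^2 - 3*x

(a) Degree: the shape is more complex than any degree-3 curve, so deg p = 4.
(b) From the visible intercepts: it meets the y-axis at y = 0 (among the integer gridlines); it crosses the x-axis at the gridline x = 0.
(c) Assembling these constraints gives the stated polynomial.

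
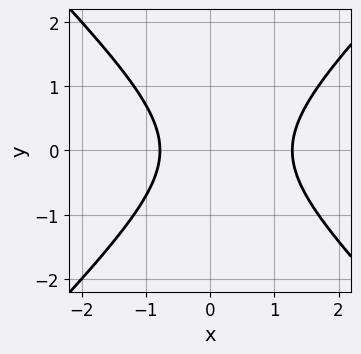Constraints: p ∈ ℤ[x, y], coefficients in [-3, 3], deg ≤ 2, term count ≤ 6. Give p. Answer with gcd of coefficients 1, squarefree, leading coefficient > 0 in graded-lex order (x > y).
1. deg p = 2. The shape is more complex than any degree-1 curve.
2. Symmetries: the y ↦ −y reflection is a symmetry, so y appears only in even powers.
3. Reading off the gridlines: it misses every integer gridline on the y-axis.
4. Matching integer coefficients to the picture gives p.

2*x^2 - 2*y^2 - x - 2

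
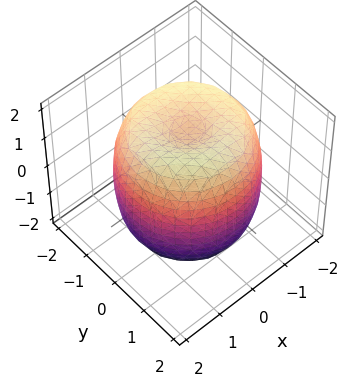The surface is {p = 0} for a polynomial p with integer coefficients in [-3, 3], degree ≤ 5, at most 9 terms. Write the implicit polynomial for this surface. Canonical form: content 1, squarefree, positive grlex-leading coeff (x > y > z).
x^4 + 2*x^2*y^2 + y^4 - 2*x^2 - 2*y^2 + z^2 - 2

(a) Degree: no degree-3 surface has this shape, so deg p = 4.
(b) By symmetry, the z-axis is an axis of rotation, so x and y enter only as x² + y².
(c) Checking where it meets the axes: a circular section at z = 1 has radius between 1 and 2.
(d) Solving for integer coefficients yields p as stated.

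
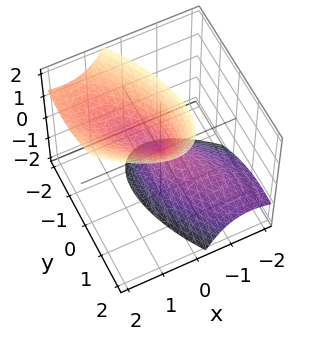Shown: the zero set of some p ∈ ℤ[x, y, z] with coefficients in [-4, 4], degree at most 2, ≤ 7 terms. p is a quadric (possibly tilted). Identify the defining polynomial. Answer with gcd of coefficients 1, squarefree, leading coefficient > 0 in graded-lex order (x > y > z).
(a) The picture has 2 separate pieces.
(b) The degree is 2 — a generic line meets the surface in up to 2 points.
(c) Checking where it meets the axes: it meets the y-axis at y = 0 (among the integer gridlines); one x-axis crossing is at x = 0; it crosses the z-axis at the gridline z = 0.
(d) These observations pin down the coefficients.

3*x^2 + 3*x*y - 3*x*z + 2*y^2 - z^2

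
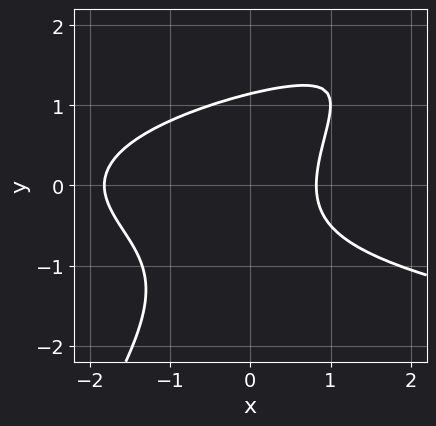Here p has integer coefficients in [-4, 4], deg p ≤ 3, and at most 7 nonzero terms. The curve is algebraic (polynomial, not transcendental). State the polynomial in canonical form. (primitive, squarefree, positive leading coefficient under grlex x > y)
Degree: the shape is more complex than any degree-2 curve, so deg p = 3.
Solving for integer coefficients yields p as stated.

3*x*y^2 - 2*y^3 - 2*x^2 - 2*x + 3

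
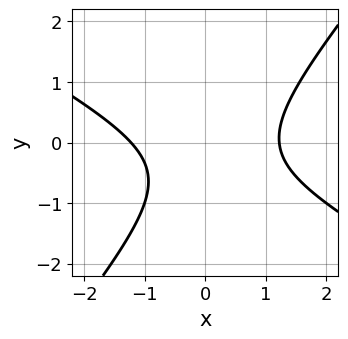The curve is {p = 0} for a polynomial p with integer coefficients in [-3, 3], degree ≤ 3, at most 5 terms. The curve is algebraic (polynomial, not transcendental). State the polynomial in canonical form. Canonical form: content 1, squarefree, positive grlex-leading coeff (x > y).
2*x^2 + 2*x*y - 3*y^2 - 2*y - 3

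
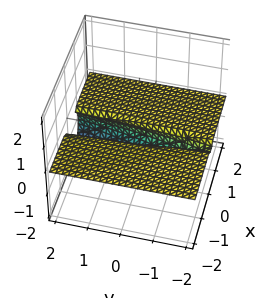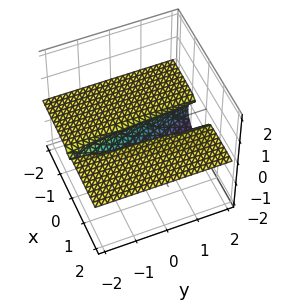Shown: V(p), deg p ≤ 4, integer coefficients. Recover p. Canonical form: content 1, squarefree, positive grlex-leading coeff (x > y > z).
3*x^2*z - x*z^2 + y*z^2 + 3*z^3 + 3*z^2

(a) The degree is 3 — no degree-2 surface has this shape.
(b) Reading off the gridlines: every point of the y-axis in the box is on the surface; the visible x-axis segment lies entirely on the surface.
(c) Assembling these constraints gives the stated polynomial. Check: (0, 0, -1) on the z-axis lies on the surface, and p(0, 0, -1) = 0. ✓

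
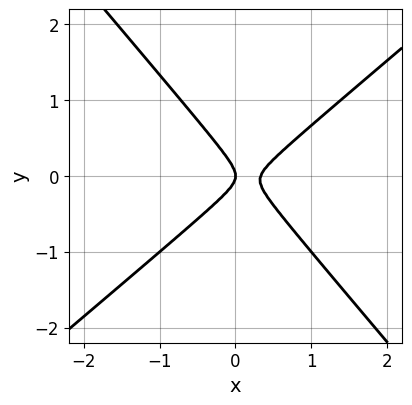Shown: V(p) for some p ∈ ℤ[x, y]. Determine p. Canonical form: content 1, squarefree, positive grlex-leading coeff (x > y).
3*x^2 - x*y - 3*y^2 - x

1. The degree is 2 — no degree-1 curve has this shape.
2. From the axis intercepts and sections: it meets the x-axis at x = 0 (among the integer gridlines); one y-axis crossing is at y = 0.
3. Putting this together gives p.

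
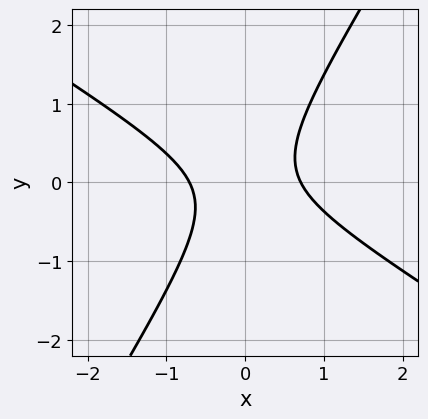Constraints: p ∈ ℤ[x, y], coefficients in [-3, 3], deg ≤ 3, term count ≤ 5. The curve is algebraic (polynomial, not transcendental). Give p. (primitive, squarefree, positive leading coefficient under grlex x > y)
(a) Degree: a generic line meets the curve in up to 2 points, so deg p = 2.
(b) Against the integer gridlines: the curve avoids every integer y-axis point in the box.
(c) Fitting integer coefficients to these (and the overall shape) gives p.

2*x^2 + 2*x*y - 2*y^2 - 1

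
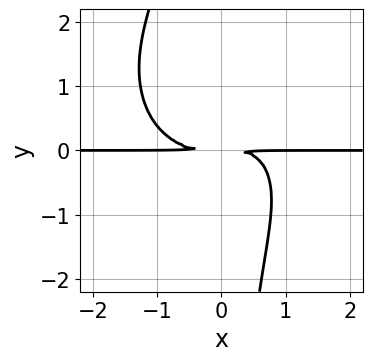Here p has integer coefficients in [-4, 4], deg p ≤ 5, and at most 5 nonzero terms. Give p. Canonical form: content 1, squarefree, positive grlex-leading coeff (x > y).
x^3*y + x*y^3 - x*y^2 + 2*y^2

deg p = 4. The shape is more complex than any degree-3 curve.
Observable constraints: the visible x-axis segment lies entirely on the curve.
Putting this together gives p.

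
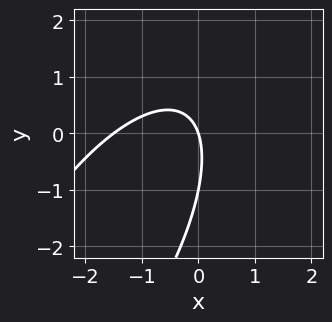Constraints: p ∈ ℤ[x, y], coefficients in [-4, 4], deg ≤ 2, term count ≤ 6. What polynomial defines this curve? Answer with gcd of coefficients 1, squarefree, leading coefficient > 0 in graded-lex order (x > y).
The degree is 2 — a generic line meets the curve in up to 2 points.
Checking where it meets the axes: it meets the x-axis at x = 0 (among the integer gridlines); the y-axis gridline crossings are at y ∈ {-1, 0}.
The integer polynomial consistent with all of this is the stated p.

2*x^2 - 2*x*y + y^2 + 3*x + y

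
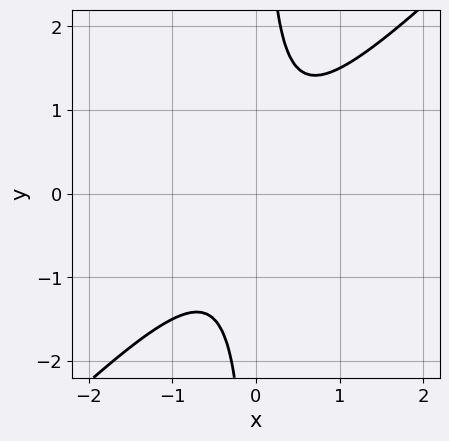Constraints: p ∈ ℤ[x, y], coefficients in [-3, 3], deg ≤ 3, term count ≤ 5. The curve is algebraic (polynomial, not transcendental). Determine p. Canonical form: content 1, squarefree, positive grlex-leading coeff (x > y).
1. The degree is 2 — no degree-1 curve has this shape.
2. Observable constraints: no x-intercept at any integer in the box; no y-intercept at any integer in the box.
3. These observations pin down the coefficients.

2*x^2 - 2*x*y + 1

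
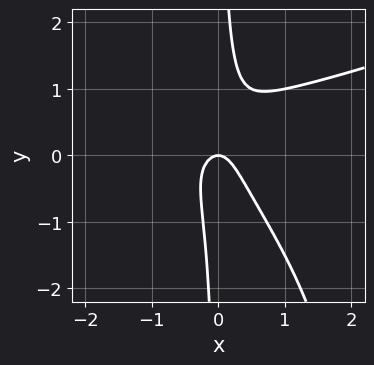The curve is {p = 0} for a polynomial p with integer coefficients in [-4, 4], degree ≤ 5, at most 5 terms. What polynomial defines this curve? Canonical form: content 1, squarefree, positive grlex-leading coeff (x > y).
x^2*y^2 - 2*x^2*y - 3*x*y^2 + 3*x^2 + y

First, deg p = 4. The shape is more complex than any degree-3 curve.
Next, checking where it meets the axes: it meets the y-axis at y = 0 (among the integer gridlines); it meets the x-axis at x = 0 (among the integer gridlines).
Finally, these observations pin down the coefficients.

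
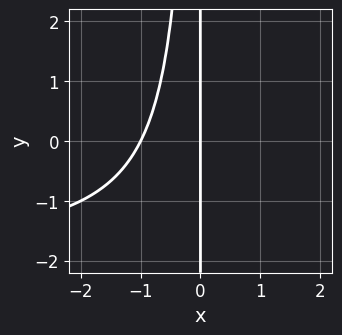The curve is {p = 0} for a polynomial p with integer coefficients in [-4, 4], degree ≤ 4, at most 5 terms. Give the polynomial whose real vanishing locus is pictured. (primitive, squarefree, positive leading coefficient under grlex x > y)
First, degree: a generic line meets the curve in up to 3 points, so deg p = 3.
Then, reading off the gridlines: the x-axis gridline crossings are at x ∈ {-1, 0}; every point of the y-axis in the box is on the curve.
Finally, solving for integer coefficients yields p as stated.

x^2*y + 2*x^2 + 2*x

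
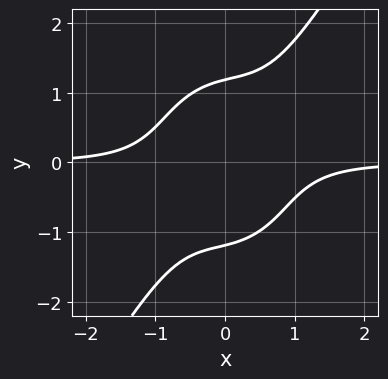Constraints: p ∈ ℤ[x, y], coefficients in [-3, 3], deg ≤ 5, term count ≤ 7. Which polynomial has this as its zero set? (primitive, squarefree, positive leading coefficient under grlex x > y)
3*x^3*y - x^2*y^2 + x*y^3 - y^4 + 2

deg p = 4. A generic line meets the curve in up to 4 points.
Checking where it meets the axes: no x-intercept at any integer in the box.
Matching integer coefficients to the picture gives p.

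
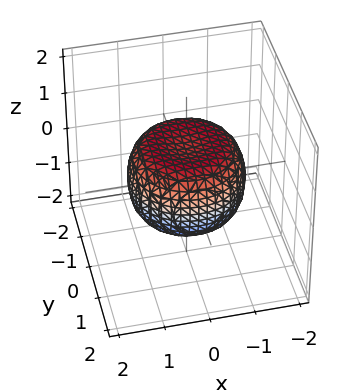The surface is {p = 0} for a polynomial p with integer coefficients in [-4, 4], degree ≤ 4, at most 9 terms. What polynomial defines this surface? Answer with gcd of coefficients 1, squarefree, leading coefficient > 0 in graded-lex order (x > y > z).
The degree is 4 — a generic line meets the surface in up to 4 points.
Symmetries: rotational symmetry about the z-axis ⇒ p depends on x, y only through x² + y².
Against the integer gridlines: a circular section at z = 0 has radius between 1 and 2.
Fitting integer coefficients to these (and the overall shape) gives p.

2*x^4 + 4*x^2*y^2 + 2*y^4 - 2*x^2 - 2*y^2 + 3*z^2 - 2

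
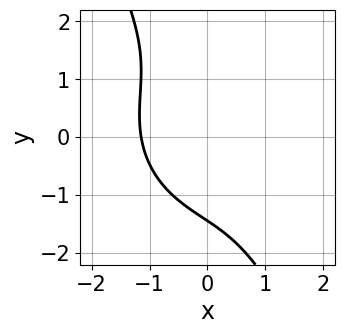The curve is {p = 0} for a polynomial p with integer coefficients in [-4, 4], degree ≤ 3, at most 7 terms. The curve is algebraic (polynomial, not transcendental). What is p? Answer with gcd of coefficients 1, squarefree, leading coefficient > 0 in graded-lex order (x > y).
2*x^3 + x^2*y + 2*x*y^2 + y^3 + 3

(a) Degree: the shape is more complex than any degree-2 curve, so deg p = 3.
(b) Matching integer coefficients to the picture gives p.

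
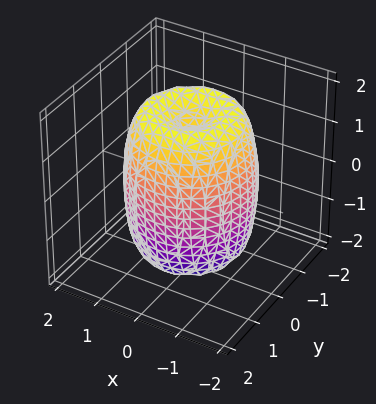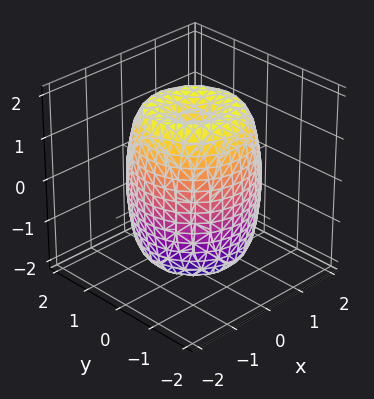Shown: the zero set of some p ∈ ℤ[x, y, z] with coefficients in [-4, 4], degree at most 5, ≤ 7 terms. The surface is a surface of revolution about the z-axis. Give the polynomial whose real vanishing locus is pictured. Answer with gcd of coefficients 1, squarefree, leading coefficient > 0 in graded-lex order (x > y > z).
First, the degree is 4 — the shape is more complex than any degree-3 surface.
Next, symmetry: the surface is invariant under rotation about z: p = q(x² + y², z).
Next, from the axis intercepts and sections: a circular section at z = 0 has radius between 1 and 2.
Finally, fitting integer coefficients to these (and the overall shape) gives p.

2*x^4 + 4*x^2*y^2 + 2*y^4 - 3*x^2 - 3*y^2 + z^2 - 2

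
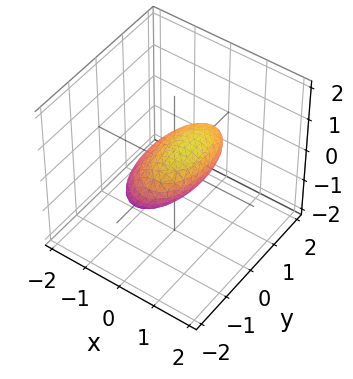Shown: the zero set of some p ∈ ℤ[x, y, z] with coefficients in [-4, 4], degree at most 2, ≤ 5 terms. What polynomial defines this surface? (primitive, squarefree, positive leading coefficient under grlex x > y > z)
3*x^2 - 3*x*z + y^2 + 3*z^2 - 2

First, deg p = 2. The shape is more complex than any degree-1 surface.
Finally, matching integer coefficients to the picture gives p.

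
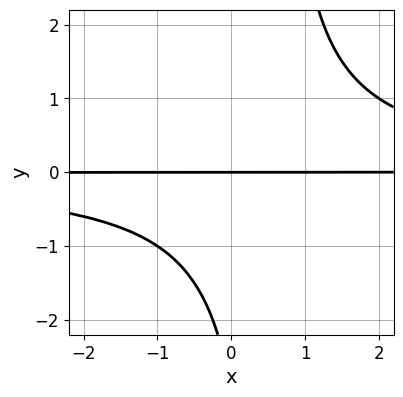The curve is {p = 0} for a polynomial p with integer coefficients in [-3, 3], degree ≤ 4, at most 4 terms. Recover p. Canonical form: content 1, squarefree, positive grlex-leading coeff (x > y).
(a) The degree is 3 — a generic line meets the curve in up to 3 points.
(b) From the axis intercepts and sections: one y-axis crossing is at y = 0; every point of the x-axis in the box is on the curve.
(c) Solving for integer coefficients yields p as stated.

2*x*y^2 - y^2 - 3*y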